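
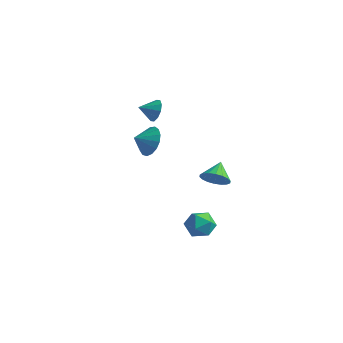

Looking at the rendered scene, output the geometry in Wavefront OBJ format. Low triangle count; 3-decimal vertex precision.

v -2.053 0.853 -0.063
v -1.351 0.887 0.676
v -2.507 0.067 0.403
v -1.704 1.185 0.836
v -2.136 1.407 0.789
v -2.549 1.502 0.548
v -2.849 1.448 0.166
v -2.966 1.258 -0.268
v -2.875 0.976 -0.655
v -2.595 0.665 -0.907
v -2.191 0.397 -0.965
v -1.755 0.233 -0.817
v -1.388 0.212 -0.496
v -1.173 0.337 -0.076
v -1.16 0.581 0.347
v 3.584 -1.678 -2.701
v 4.47 -1.848 -2.633
v 3.29 -3.072 -2.367
v 4.176 -3.242 -2.299
v 3.768 -2.716 -1.687
v 3.95 -1.855 -1.893
v 3.81 -3.065 -3.107
v 3.992 -2.204 -3.313
v 4.609 -2.706 -2.884
v 4.584 -2.49 -2.006
v 3.176 -2.43 -2.994
v 3.151 -2.214 -2.116
v -3.625 3.31 0.663
v -3.317 2.8 0.143
v -4.215 2.55 1.057
v -3.039 2.793 0.545
v -2.985 2.983 0.991
v -3.175 3.298 1.312
v -3.537 3.617 1.385
v -3.933 3.819 1.182
v -4.21 3.827 0.78
v -4.264 3.636 0.334
v -4.074 3.321 0.013
v -3.712 3.002 -0.06
v 3.58 -0.834 -0.014
v 3.951 -0.315 -0.545
v 3.24 0.114 0.674
v 3.608 -0.34 -0.681
v 3.26 -0.462 -0.684
v 2.975 -0.658 -0.555
v 2.809 -0.889 -0.318
v 2.796 -1.109 -0.022
v 2.939 -1.274 0.276
v 3.208 -1.353 0.517
v 3.551 -1.328 0.652
v 3.899 -1.206 0.655
v 4.185 -1.01 0.526
v 4.35 -0.779 0.29
v 4.363 -0.559 -0.007
v 4.22 -0.394 -0.305
f 2 1 4
f 2 4 3
f 4 1 5
f 4 5 3
f 5 1 6
f 5 6 3
f 6 1 7
f 6 7 3
f 7 1 8
f 7 8 3
f 8 1 9
f 8 9 3
f 9 1 10
f 9 10 3
f 10 1 11
f 10 11 3
f 11 1 12
f 11 12 3
f 12 1 13
f 12 13 3
f 13 1 14
f 13 14 3
f 14 1 15
f 14 15 3
f 15 1 2
f 15 2 3
f 16 27 21
f 16 21 17
f 16 17 23
f 16 23 26
f 16 26 27
f 17 21 25
f 21 27 20
f 27 26 18
f 26 23 22
f 23 17 24
f 19 25 20
f 19 20 18
f 19 18 22
f 19 22 24
f 19 24 25
f 20 25 21
f 18 20 27
f 22 18 26
f 24 22 23
f 25 24 17
f 29 28 31
f 29 31 30
f 31 28 32
f 31 32 30
f 32 28 33
f 32 33 30
f 33 28 34
f 33 34 30
f 34 28 35
f 34 35 30
f 35 28 36
f 35 36 30
f 36 28 37
f 36 37 30
f 37 28 38
f 37 38 30
f 38 28 39
f 38 39 30
f 39 28 29
f 39 29 30
f 41 40 43
f 41 43 42
f 43 40 44
f 43 44 42
f 44 40 45
f 44 45 42
f 45 40 46
f 45 46 42
f 46 40 47
f 46 47 42
f 47 40 48
f 47 48 42
f 48 40 49
f 48 49 42
f 49 40 50
f 49 50 42
f 50 40 51
f 50 51 42
f 51 40 52
f 51 52 42
f 52 40 53
f 52 53 42
f 53 40 54
f 53 54 42
f 54 40 55
f 54 55 42
f 55 40 41
f 55 41 42



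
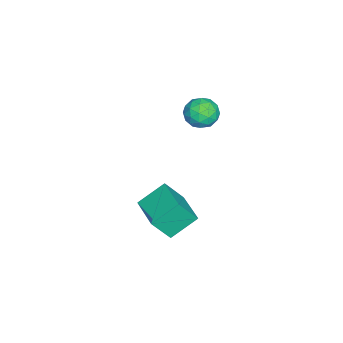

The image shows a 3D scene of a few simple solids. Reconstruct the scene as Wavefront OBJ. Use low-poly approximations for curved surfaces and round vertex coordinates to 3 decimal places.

v 1.54 1.235 -3.262
v 1.946 0.534 -2.108
v 2.889 2.196 -3.153
v 3.295 1.496 -1.999
v 2.285 0.284 -4.101
v 2.691 -0.416 -2.947
v 3.634 1.246 -3.992
v 4.04 0.545 -2.838
v 0.957 2.191 1.304
v 1.568 2.237 1.801
v 0.372 1.383 2.099
v 0.983 1.429 2.596
v 0.512 2.053 2.492
v 0.873 2.552 2
v 1.067 1.068 1.9
v 1.428 1.567 1.408
v 1.636 1.543 2.169
v 1.293 2.151 2.535
v 0.647 1.469 1.365
v 0.304 2.077 1.731
v 1.314 2.285 1.483
v 0.626 1.335 2.417
v 0.349 1.702 2.356
v 0.708 1.729 2.648
v 0.906 2.47 1.6
v 1.265 2.497 1.892
v 0.644 2.389 2.298
v 0.675 1.123 2.008
v 1.034 1.15 2.3
v 1.232 1.891 1.252
v 1.591 1.918 1.544
v 1.296 1.231 1.602
v 1.713 1.904 1.991
v 1.369 1.429 2.458
v 1.418 1.217 2.049
v 1.631 1.51 1.76
v 1.511 2.262 2.206
v 1.167 1.787 2.673
v 0.89 2.153 2.612
v 1.103 2.447 2.323
v 1.551 1.854 2.422
v 0.773 1.833 1.227
v 0.429 1.358 1.694
v 0.837 1.173 1.577
v 1.05 1.467 1.288
v 0.571 2.191 1.442
v 0.227 1.716 1.909
v 0.309 2.11 2.14
v 0.522 2.403 1.851
v 0.389 1.766 1.478
f 2 4 1
f 5 2 1
f 1 4 3
f 3 5 1
f 2 8 4
f 6 2 5
f 6 8 2
f 4 8 3
f 7 5 3
f 3 8 7
f 7 6 5
f 8 6 7
f 9 46 25
f 46 20 49
f 25 49 14
f 46 49 25
f 9 25 21
f 25 14 26
f 21 26 10
f 25 26 21
f 9 21 30
f 21 10 31
f 30 31 16
f 21 31 30
f 9 30 42
f 30 16 45
f 42 45 19
f 30 45 42
f 9 42 46
f 42 19 50
f 46 50 20
f 42 50 46
f 10 26 37
f 26 14 40
f 37 40 18
f 26 40 37
f 14 49 27
f 49 20 48
f 27 48 13
f 49 48 27
f 20 50 47
f 50 19 43
f 47 43 11
f 50 43 47
f 19 45 44
f 45 16 32
f 44 32 15
f 45 32 44
f 16 31 36
f 31 10 33
f 36 33 17
f 31 33 36
f 12 38 24
f 38 18 39
f 24 39 13
f 38 39 24
f 12 24 22
f 24 13 23
f 22 23 11
f 24 23 22
f 12 22 29
f 22 11 28
f 29 28 15
f 22 28 29
f 12 29 34
f 29 15 35
f 34 35 17
f 29 35 34
f 12 34 38
f 34 17 41
f 38 41 18
f 34 41 38
f 13 39 27
f 39 18 40
f 27 40 14
f 39 40 27
f 11 23 47
f 23 13 48
f 47 48 20
f 23 48 47
f 15 28 44
f 28 11 43
f 44 43 19
f 28 43 44
f 17 35 36
f 35 15 32
f 36 32 16
f 35 32 36
f 18 41 37
f 41 17 33
f 37 33 10
f 41 33 37



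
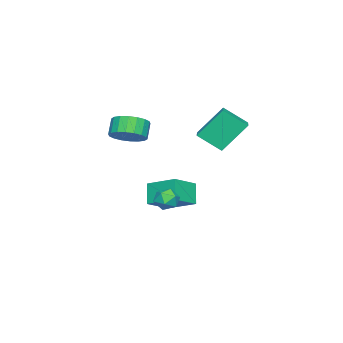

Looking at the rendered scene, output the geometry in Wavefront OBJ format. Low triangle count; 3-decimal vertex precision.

v 1.704 -3.299 2.872
v 2.246 -2.661 3.362
v 1.638 -2.803 4.219
v 1.096 -3.441 3.728
v 1.94 -2.412 3.186
v 1.332 -2.554 4.043
v 1.587 -2.339 2.948
v 0.979 -2.481 3.805
v 1.258 -2.456 2.695
v 0.65 -2.598 3.552
v 1.017 -2.74 2.477
v 0.409 -2.882 3.333
v 0.912 -3.135 2.337
v 0.304 -3.277 3.193
v 0.964 -3.562 2.303
v 0.356 -3.704 3.159
v 1.162 -3.937 2.381
v 0.554 -4.079 3.238
v 1.468 -4.186 2.557
v 0.86 -4.328 3.414
v 1.821 -4.259 2.795
v 1.213 -4.401 3.652
v 2.15 -4.142 3.048
v 1.542 -4.284 3.905
v 2.391 -3.858 3.267
v 1.783 -4 4.123
v 2.496 -3.463 3.407
v 1.888 -3.605 4.263
v 2.444 -3.036 3.441
v 1.836 -3.178 4.297
v -4.138 -3.993 -4.146
v -4.851 -4.35 -2.982
v -3.868 -2.238 -3.442
v -4.58 -2.595 -2.279
v -2.7 -4.505 -3.421
v -3.412 -4.862 -2.258
v -2.429 -2.75 -2.718
v -3.142 -3.107 -1.554
v 2.166 -0.488 -0.53
v 2.644 -0.837 -0.95
v 1.336 -1.263 -0.83
v 1.814 -1.612 -1.25
v 1.886 -1.628 -0.528
v 2.399 -1.15 -0.343
v 1.581 -0.95 -1.437
v 2.094 -0.472 -1.252
v 2.282 -1.123 -1.511
v 2.47 -1.542 -0.949
v 1.51 -0.558 -0.831
v 1.698 -0.977 -0.269
v -3.95 -2.23 1.629
v -4.755 -1.132 3.307
v -4.325 -0.99 0.639
v -5.129 0.107 2.316
v -2.791 -1.707 1.844
v -3.595 -0.61 3.521
v -3.165 -0.468 0.853
v -3.97 0.63 2.531
f 2 1 5
f 2 5 3
f 3 5 6
f 3 6 4
f 5 1 7
f 5 7 6
f 6 7 8
f 6 8 4
f 7 1 9
f 7 9 8
f 8 9 10
f 8 10 4
f 9 1 11
f 9 11 10
f 10 11 12
f 10 12 4
f 11 1 13
f 11 13 12
f 12 13 14
f 12 14 4
f 13 1 15
f 13 15 14
f 14 15 16
f 14 16 4
f 15 1 17
f 15 17 16
f 16 17 18
f 16 18 4
f 17 1 19
f 17 19 18
f 18 19 20
f 18 20 4
f 19 1 21
f 19 21 20
f 20 21 22
f 20 22 4
f 21 1 23
f 21 23 22
f 22 23 24
f 22 24 4
f 23 1 25
f 23 25 24
f 24 25 26
f 24 26 4
f 25 1 27
f 25 27 26
f 26 27 28
f 26 28 4
f 27 1 29
f 27 29 28
f 28 29 30
f 28 30 4
f 29 1 2
f 29 2 30
f 30 2 3
f 30 3 4
f 32 34 31
f 35 32 31
f 31 34 33
f 33 35 31
f 32 38 34
f 36 32 35
f 36 38 32
f 34 38 33
f 37 35 33
f 33 38 37
f 37 36 35
f 38 36 37
f 39 50 44
f 39 44 40
f 39 40 46
f 39 46 49
f 39 49 50
f 40 44 48
f 44 50 43
f 50 49 41
f 49 46 45
f 46 40 47
f 42 48 43
f 42 43 41
f 42 41 45
f 42 45 47
f 42 47 48
f 43 48 44
f 41 43 50
f 45 41 49
f 47 45 46
f 48 47 40
f 52 54 51
f 55 52 51
f 51 54 53
f 53 55 51
f 52 58 54
f 56 52 55
f 56 58 52
f 54 58 53
f 57 55 53
f 53 58 57
f 57 56 55
f 58 56 57



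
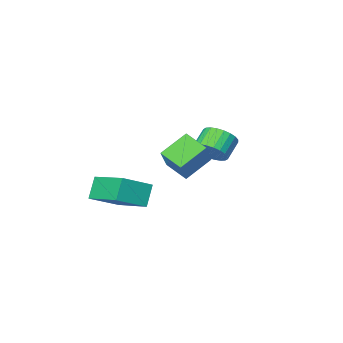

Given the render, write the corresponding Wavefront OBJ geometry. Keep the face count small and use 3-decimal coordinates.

v -1.115 -1.99 1.004
v -0.472 -2.299 1.569
v -1.342 -2.659 2.361
v -1.985 -2.35 1.796
v -0.509 -1.964 1.682
v -1.378 -2.325 2.474
v -0.637 -1.633 1.691
v -1.507 -1.994 2.483
v -0.839 -1.357 1.596
v -1.708 -1.717 2.388
v -1.082 -1.176 1.411
v -1.951 -1.537 2.203
v -1.331 -1.12 1.164
v -2.2 -1.481 1.956
v -1.546 -1.196 0.892
v -2.416 -1.557 1.684
v -1.697 -1.393 0.638
v -2.566 -1.754 1.43
v -1.758 -1.681 0.439
v -2.628 -2.041 1.231
v -1.722 -2.015 0.326
v -2.591 -2.376 1.118
v -1.593 -2.346 0.317
v -2.463 -2.707 1.109
v -1.392 -2.623 0.412
v -2.261 -2.983 1.204
v -1.149 -2.803 0.597
v -2.018 -3.164 1.389
v -0.9 -2.859 0.844
v -1.769 -3.22 1.636
v -0.684 -2.783 1.116
v -1.554 -3.144 1.908
v -0.534 -2.586 1.37
v -1.403 -2.947 2.162
v 3.531 -2.779 -1.551
v 2.958 -3.138 -0.429
v 3.391 -0.668 -0.948
v 2.817 -1.027 0.174
v 5.083 -2.893 -0.794
v 4.509 -3.252 0.328
v 4.942 -0.782 -0.191
v 4.369 -1.141 0.931
v 0.011 -1.924 1.731
v 1.182 -0.705 3.138
v -0.343 -0.856 1.1
v 0.828 0.363 2.508
v 1.332 -2.063 0.752
v 2.503 -0.844 2.16
v 0.978 -0.995 0.122
v 2.149 0.224 1.529
f 2 1 5
f 2 5 3
f 3 5 6
f 3 6 4
f 5 1 7
f 5 7 6
f 6 7 8
f 6 8 4
f 7 1 9
f 7 9 8
f 8 9 10
f 8 10 4
f 9 1 11
f 9 11 10
f 10 11 12
f 10 12 4
f 11 1 13
f 11 13 12
f 12 13 14
f 12 14 4
f 13 1 15
f 13 15 14
f 14 15 16
f 14 16 4
f 15 1 17
f 15 17 16
f 16 17 18
f 16 18 4
f 17 1 19
f 17 19 18
f 18 19 20
f 18 20 4
f 19 1 21
f 19 21 20
f 20 21 22
f 20 22 4
f 21 1 23
f 21 23 22
f 22 23 24
f 22 24 4
f 23 1 25
f 23 25 24
f 24 25 26
f 24 26 4
f 25 1 27
f 25 27 26
f 26 27 28
f 26 28 4
f 27 1 29
f 27 29 28
f 28 29 30
f 28 30 4
f 29 1 31
f 29 31 30
f 30 31 32
f 30 32 4
f 31 1 33
f 31 33 32
f 32 33 34
f 32 34 4
f 33 1 2
f 33 2 34
f 34 2 3
f 34 3 4
f 36 38 35
f 39 36 35
f 35 38 37
f 37 39 35
f 36 42 38
f 40 36 39
f 40 42 36
f 38 42 37
f 41 39 37
f 37 42 41
f 41 40 39
f 42 40 41
f 44 46 43
f 47 44 43
f 43 46 45
f 45 47 43
f 44 50 46
f 48 44 47
f 48 50 44
f 46 50 45
f 49 47 45
f 45 50 49
f 49 48 47
f 50 48 49



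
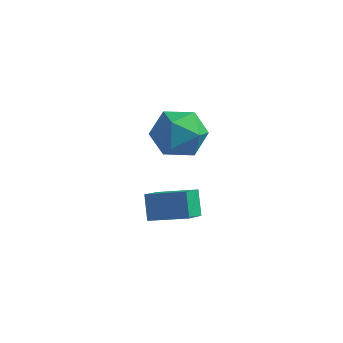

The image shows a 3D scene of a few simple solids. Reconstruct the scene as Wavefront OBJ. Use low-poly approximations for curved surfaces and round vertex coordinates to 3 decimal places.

v 3.429 -1.715 -2.778
v 3.466 -2.747 -2.147
v 3.063 -1.195 -1.905
v 3.1 -2.227 -1.274
v 4.84 -1.413 -2.366
v 4.877 -2.445 -1.735
v 4.474 -0.893 -1.493
v 4.511 -1.925 -0.862
v 1.559 2.324 -0.456
v 2.102 3.095 -1.143
v 2.558 0.925 -1.237
v 3.101 1.696 -1.924
v 3.309 1.69 -0.775
v 2.691 2.554 -0.293
v 1.969 1.466 -2.087
v 1.351 2.33 -1.605
v 2.356 2.565 -2.151
v 3.184 2.703 -1.34
v 1.476 1.317 -1.04
v 2.304 1.455 -0.229
f 2 4 1
f 5 2 1
f 1 4 3
f 3 5 1
f 2 8 4
f 6 2 5
f 6 8 2
f 4 8 3
f 7 5 3
f 3 8 7
f 7 6 5
f 8 6 7
f 9 20 14
f 9 14 10
f 9 10 16
f 9 16 19
f 9 19 20
f 10 14 18
f 14 20 13
f 20 19 11
f 19 16 15
f 16 10 17
f 12 18 13
f 12 13 11
f 12 11 15
f 12 15 17
f 12 17 18
f 13 18 14
f 11 13 20
f 15 11 19
f 17 15 16
f 18 17 10



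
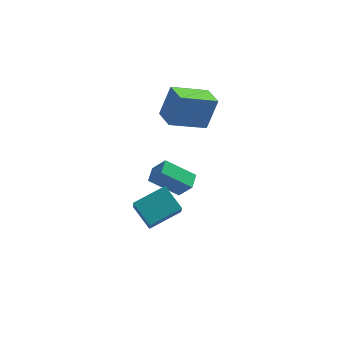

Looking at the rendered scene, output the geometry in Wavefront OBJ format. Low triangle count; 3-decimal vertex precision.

v -1.458 1.701 -3.33
v -2.897 1.961 -2.317
v -1.197 2.504 -3.167
v -2.637 2.764 -2.153
v -0.863 1.316 -2.387
v -2.303 1.576 -1.373
v -0.603 2.119 -2.223
v -2.042 2.379 -1.21
v -3.81 -1.068 -1.219
v -3.836 -1.861 -0.139
v -2.315 -0.432 -0.717
v -2.341 -1.225 0.363
v -3.139 -2.075 -1.943
v -3.165 -2.868 -0.863
v -1.644 -1.439 -1.441
v -1.67 -2.232 -0.361
v -1.99 0.979 2.782
v -1.421 1.396 4.34
v -2.337 2.123 2.602
v -1.769 2.541 4.16
v -0.211 1.399 2.02
v 0.357 1.817 3.578
v -0.559 2.544 1.84
v 0.01 2.961 3.398
f 2 4 1
f 5 2 1
f 1 4 3
f 3 5 1
f 2 8 4
f 6 2 5
f 6 8 2
f 4 8 3
f 7 5 3
f 3 8 7
f 7 6 5
f 8 6 7
f 10 12 9
f 13 10 9
f 9 12 11
f 11 13 9
f 10 16 12
f 14 10 13
f 14 16 10
f 12 16 11
f 15 13 11
f 11 16 15
f 15 14 13
f 16 14 15
f 18 20 17
f 21 18 17
f 17 20 19
f 19 21 17
f 18 24 20
f 22 18 21
f 22 24 18
f 20 24 19
f 23 21 19
f 19 24 23
f 23 22 21
f 24 22 23



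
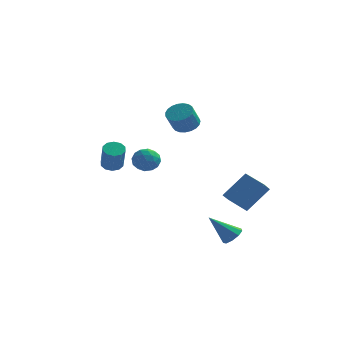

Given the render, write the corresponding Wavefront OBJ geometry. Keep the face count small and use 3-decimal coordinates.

v 0.3 2.833 3.127
v 0.687 3.422 3.602
v 0.467 2.655 4.729
v 0.08 2.067 4.253
v 0.351 3.53 3.611
v 0.131 2.764 4.737
v 0.006 3.518 3.535
v -0.214 2.752 4.662
v -0.289 3.387 3.389
v -0.508 2.621 4.516
v -0.481 3.161 3.198
v -0.701 2.395 4.324
v -0.539 2.878 2.994
v -0.758 2.112 4.12
v -0.451 2.587 2.813
v -0.671 1.821 3.94
v -0.234 2.339 2.687
v -0.453 1.573 3.813
v 0.076 2.176 2.636
v -0.144 1.41 3.763
v 0.424 2.127 2.671
v 0.205 1.361 3.797
v 0.751 2.2 2.784
v 0.531 1.433 3.91
v 1 2.382 2.956
v 0.78 1.616 4.083
v 1.128 2.642 3.158
v 0.908 1.876 4.285
v 1.112 2.936 3.355
v 0.893 2.17 4.481
v 0.956 3.211 3.512
v 0.737 2.445 4.639
v -3.816 1.529 -0.005
v -3.153 1.578 -0.149
v -2.761 0.741 1.36
v -3.424 0.691 1.505
v -3.265 1.92 0.069
v -2.873 1.083 1.579
v -3.587 2.112 0.259
v -3.195 1.275 1.769
v -3.996 2.081 0.348
v -3.604 1.244 1.858
v -4.337 1.839 0.303
v -3.945 1.002 1.812
v -4.479 1.479 0.14
v -4.087 0.642 1.649
v -4.367 1.137 -0.079
v -3.975 0.3 1.431
v -4.045 0.945 -0.269
v -3.653 0.108 1.241
v -3.636 0.976 -0.358
v -3.244 0.139 1.152
v -3.295 1.218 -0.312
v -2.903 0.381 1.197
v 3.803 1.963 -2.855
v 2.55 2.572 -2.299
v 3.938 2.851 -3.523
v 2.685 3.46 -2.967
v 4.935 2.92 -1.353
v 3.682 3.529 -0.797
v 5.07 3.808 -2.021
v 3.817 4.417 -1.465
v -2.348 1.225 1.088
v -1.796 1.925 1.158
v -1.584 0.735 -0.038
v -1.032 1.435 0.032
v -1.033 0.801 0.662
v -1.505 1.104 1.358
v -1.875 1.556 -0.238
v -2.347 1.859 0.458
v -1.504 2.129 0.339
v -0.983 1.663 0.895
v -2.397 0.997 0.225
v -1.876 0.531 0.781
v -2.139 1.618 1.222
v -1.241 1.042 -0.102
v -1.241 0.67 0.269
v -0.917 1.081 0.31
v -1.968 1.135 1.339
v -1.644 1.546 1.381
v -1.195 0.886 1.089
v -1.736 1.114 -0.261
v -1.412 1.525 -0.219
v -2.463 1.579 0.81
v -2.139 1.99 0.851
v -2.185 1.774 0.031
v -1.643 2.149 0.782
v -1.194 1.862 0.12
v -1.689 1.933 -0.039
v -1.967 2.111 0.37
v -1.337 1.875 1.109
v -0.888 1.587 0.447
v -0.888 1.215 0.817
v -1.166 1.392 1.226
v -1.165 1.995 0.627
v -2.492 1.073 0.673
v -2.043 0.785 0.011
v -2.214 1.268 -0.106
v -2.492 1.445 0.303
v -2.186 0.798 1
v -1.737 0.511 0.338
v -1.413 0.549 0.75
v -1.691 0.727 1.159
v -2.215 0.665 0.493
v 4.374 -2.606 -3.337
v 4.753 -2.184 -2.894
v 3.086 -2.934 -1.923
v 4.419 -1.916 -3.136
v 4.063 -1.971 -3.473
v 3.853 -2.323 -3.746
v 3.887 -2.808 -3.827
v 4.148 -3.198 -3.679
v 4.515 -3.311 -3.371
v 4.816 -3.095 -3.047
v 4.91 -2.65 -2.858
f 2 1 5
f 2 5 3
f 3 5 6
f 3 6 4
f 5 1 7
f 5 7 6
f 6 7 8
f 6 8 4
f 7 1 9
f 7 9 8
f 8 9 10
f 8 10 4
f 9 1 11
f 9 11 10
f 10 11 12
f 10 12 4
f 11 1 13
f 11 13 12
f 12 13 14
f 12 14 4
f 13 1 15
f 13 15 14
f 14 15 16
f 14 16 4
f 15 1 17
f 15 17 16
f 16 17 18
f 16 18 4
f 17 1 19
f 17 19 18
f 18 19 20
f 18 20 4
f 19 1 21
f 19 21 20
f 20 21 22
f 20 22 4
f 21 1 23
f 21 23 22
f 22 23 24
f 22 24 4
f 23 1 25
f 23 25 24
f 24 25 26
f 24 26 4
f 25 1 27
f 25 27 26
f 26 27 28
f 26 28 4
f 27 1 29
f 27 29 28
f 28 29 30
f 28 30 4
f 29 1 31
f 29 31 30
f 30 31 32
f 30 32 4
f 31 1 2
f 31 2 32
f 32 2 3
f 32 3 4
f 34 33 37
f 34 37 35
f 35 37 38
f 35 38 36
f 37 33 39
f 37 39 38
f 38 39 40
f 38 40 36
f 39 33 41
f 39 41 40
f 40 41 42
f 40 42 36
f 41 33 43
f 41 43 42
f 42 43 44
f 42 44 36
f 43 33 45
f 43 45 44
f 44 45 46
f 44 46 36
f 45 33 47
f 45 47 46
f 46 47 48
f 46 48 36
f 47 33 49
f 47 49 48
f 48 49 50
f 48 50 36
f 49 33 51
f 49 51 50
f 50 51 52
f 50 52 36
f 51 33 53
f 51 53 52
f 52 53 54
f 52 54 36
f 53 33 34
f 53 34 54
f 54 34 35
f 54 35 36
f 56 58 55
f 59 56 55
f 55 58 57
f 57 59 55
f 56 62 58
f 60 56 59
f 60 62 56
f 58 62 57
f 61 59 57
f 57 62 61
f 61 60 59
f 62 60 61
f 63 100 79
f 100 74 103
f 79 103 68
f 100 103 79
f 63 79 75
f 79 68 80
f 75 80 64
f 79 80 75
f 63 75 84
f 75 64 85
f 84 85 70
f 75 85 84
f 63 84 96
f 84 70 99
f 96 99 73
f 84 99 96
f 63 96 100
f 96 73 104
f 100 104 74
f 96 104 100
f 64 80 91
f 80 68 94
f 91 94 72
f 80 94 91
f 68 103 81
f 103 74 102
f 81 102 67
f 103 102 81
f 74 104 101
f 104 73 97
f 101 97 65
f 104 97 101
f 73 99 98
f 99 70 86
f 98 86 69
f 99 86 98
f 70 85 90
f 85 64 87
f 90 87 71
f 85 87 90
f 66 92 78
f 92 72 93
f 78 93 67
f 92 93 78
f 66 78 76
f 78 67 77
f 76 77 65
f 78 77 76
f 66 76 83
f 76 65 82
f 83 82 69
f 76 82 83
f 66 83 88
f 83 69 89
f 88 89 71
f 83 89 88
f 66 88 92
f 88 71 95
f 92 95 72
f 88 95 92
f 67 93 81
f 93 72 94
f 81 94 68
f 93 94 81
f 65 77 101
f 77 67 102
f 101 102 74
f 77 102 101
f 69 82 98
f 82 65 97
f 98 97 73
f 82 97 98
f 71 89 90
f 89 69 86
f 90 86 70
f 89 86 90
f 72 95 91
f 95 71 87
f 91 87 64
f 95 87 91
f 106 105 108
f 106 108 107
f 108 105 109
f 108 109 107
f 109 105 110
f 109 110 107
f 110 105 111
f 110 111 107
f 111 105 112
f 111 112 107
f 112 105 113
f 112 113 107
f 113 105 114
f 113 114 107
f 114 105 115
f 114 115 107
f 115 105 106
f 115 106 107



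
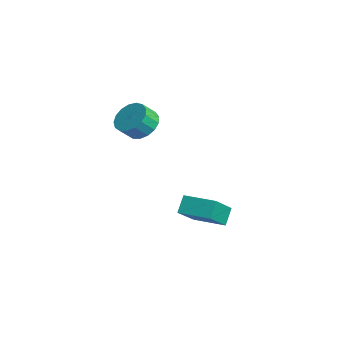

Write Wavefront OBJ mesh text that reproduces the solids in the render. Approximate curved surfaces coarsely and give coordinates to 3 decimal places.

v 0.638 -0.939 -5.053
v 1.633 -2.204 -3.8
v 0.203 -0.438 -4.201
v 1.198 -1.703 -2.948
v 1.962 0.143 -5.012
v 2.957 -1.122 -3.759
v 1.527 0.644 -4.16
v 2.522 -0.621 -2.907
v -0.154 -3.204 1.457
v 0.594 -2.718 1.811
v 0.722 -3.43 2.517
v -0.026 -3.916 2.163
v 0.235 -2.552 2.044
v 0.363 -3.263 2.75
v -0.214 -2.535 2.143
v -0.086 -3.246 2.848
v -0.648 -2.671 2.084
v -0.521 -3.382 2.79
v -0.97 -2.93 1.882
v -0.842 -3.641 2.587
v -1.105 -3.251 1.582
v -0.977 -3.962 2.288
v -1.021 -3.562 1.254
v -0.894 -4.273 1.96
v -0.739 -3.791 0.972
v -0.612 -4.502 1.678
v -0.323 -3.885 0.802
v -0.196 -4.596 1.508
v 0.132 -3.824 0.781
v 0.259 -4.535 1.487
v 0.521 -3.62 0.916
v 0.649 -4.332 1.622
v 0.756 -3.322 1.174
v 0.884 -4.033 1.88
v 0.782 -2.996 1.497
v 0.91 -3.707 2.203
f 2 4 1
f 5 2 1
f 1 4 3
f 3 5 1
f 2 8 4
f 6 2 5
f 6 8 2
f 4 8 3
f 7 5 3
f 3 8 7
f 7 6 5
f 8 6 7
f 10 9 13
f 10 13 11
f 11 13 14
f 11 14 12
f 13 9 15
f 13 15 14
f 14 15 16
f 14 16 12
f 15 9 17
f 15 17 16
f 16 17 18
f 16 18 12
f 17 9 19
f 17 19 18
f 18 19 20
f 18 20 12
f 19 9 21
f 19 21 20
f 20 21 22
f 20 22 12
f 21 9 23
f 21 23 22
f 22 23 24
f 22 24 12
f 23 9 25
f 23 25 24
f 24 25 26
f 24 26 12
f 25 9 27
f 25 27 26
f 26 27 28
f 26 28 12
f 27 9 29
f 27 29 28
f 28 29 30
f 28 30 12
f 29 9 31
f 29 31 30
f 30 31 32
f 30 32 12
f 31 9 33
f 31 33 32
f 32 33 34
f 32 34 12
f 33 9 35
f 33 35 34
f 34 35 36
f 34 36 12
f 35 9 10
f 35 10 36
f 36 10 11
f 36 11 12



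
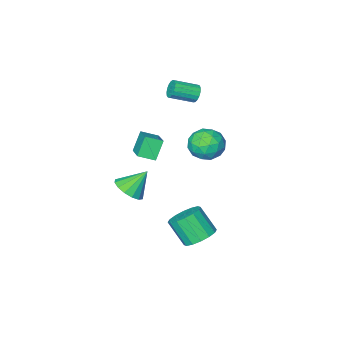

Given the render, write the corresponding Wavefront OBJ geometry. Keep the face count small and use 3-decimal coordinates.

v 0.628 0.845 3.375
v 1.285 2.379 4.15
v -0.216 1.391 3.009
v 0.441 2.925 3.784
v 1.319 1.135 2.216
v 1.976 2.669 2.991
v 0.475 1.681 1.85
v 1.132 3.215 2.625
v 0.232 -1.151 -3.11
v 0.943 -0.491 -2.683
v -0.852 -0.849 -1.77
v 0.632 -0.175 -3.007
v 0.214 -0.121 -3.358
v -0.199 -0.343 -3.642
v -0.497 -0.782 -3.784
v -0.599 -1.319 -3.745
v -0.478 -1.812 -3.536
v -0.167 -2.128 -3.213
v 0.251 -2.182 -2.862
v 0.664 -1.96 -2.577
v 0.962 -1.521 -2.435
v 1.064 -0.983 -2.474
v -1.975 4.754 3.749
v -0.922 4.349 3.616
v -2.638 3.351 2.764
v -1.585 2.946 2.631
v -2.079 2.921 3.654
v -1.669 3.788 4.262
v -1.891 3.912 2.118
v -1.481 4.779 2.726
v -0.87 3.829 2.608
v -0.986 3.217 3.558
v -2.574 4.483 2.822
v -2.69 3.871 3.772
v -1.39 4.674 3.769
v -2.17 3.026 2.611
v -2.46 3.011 3.212
v -1.841 2.773 3.134
v -1.829 4.345 4.149
v -1.21 4.107 4.071
v -1.89 3.268 4.093
v -2.35 3.593 2.309
v -1.731 3.355 2.231
v -1.719 4.927 3.246
v -1.1 4.689 3.168
v -1.67 4.432 2.287
v -0.741 4.131 3.098
v -1.131 3.306 2.52
v -1.311 3.874 2.218
v -1.07 4.383 2.575
v -0.809 3.771 3.656
v -1.199 2.947 3.078
v -1.489 2.932 3.679
v -1.248 3.441 4.036
v -0.779 3.465 3.064
v -2.361 4.753 3.302
v -2.751 3.929 2.724
v -2.312 4.259 2.344
v -2.071 4.768 2.701
v -2.429 4.394 3.86
v -2.819 3.569 3.282
v -2.49 3.317 3.805
v -2.249 3.826 4.162
v -2.781 4.235 3.316
v -1.149 4.243 -4.313
v -0.115 4.409 -4.476
v 0.283 3.343 -3.029
v -0.751 3.177 -2.867
v -0.272 4.81 -4.137
v 0.127 3.745 -2.69
v -0.663 5.06 -3.845
v -0.265 3.995 -2.398
v -1.185 5.091 -3.678
v -0.787 4.025 -2.232
v -1.698 4.894 -3.682
v -1.299 3.829 -2.236
v -2.063 4.523 -3.855
v -1.665 3.458 -2.409
v -2.183 4.077 -4.151
v -1.785 3.011 -2.704
v -2.027 3.675 -4.49
v -1.628 2.61 -3.043
v -1.635 3.425 -4.782
v -1.237 2.36 -3.335
v -1.113 3.395 -4.948
v -0.715 2.329 -3.502
v -0.601 3.591 -4.944
v -0.202 2.526 -3.498
v -0.235 3.962 -4.771
v 0.163 2.897 -3.325
v -4.457 -1.224 3.386
v -4.152 -1.063 2.846
v -2.799 -1.656 3.435
v -3.103 -1.816 3.974
v -4.121 -0.816 3.025
v -2.768 -1.408 3.613
v -4.167 -0.662 3.285
v -2.814 -1.254 3.874
v -4.279 -0.637 3.569
v -2.926 -1.229 4.158
v -4.432 -0.746 3.811
v -3.079 -1.339 4.4
v -4.591 -0.965 3.955
v -3.238 -1.557 4.544
v -4.719 -1.243 3.969
v -3.366 -1.835 4.558
v -4.786 -1.517 3.849
v -3.433 -2.109 4.438
v -4.779 -1.723 3.623
v -3.426 -2.316 4.212
v -4.697 -1.815 3.343
v -3.344 -2.408 3.931
v -4.56 -1.772 3.072
v -3.207 -2.364 3.661
v -4.4 -1.603 2.873
v -3.047 -2.195 3.462
v -4.252 -1.347 2.792
v -2.899 -1.94 3.38
f 2 4 1
f 5 2 1
f 1 4 3
f 3 5 1
f 2 8 4
f 6 2 5
f 6 8 2
f 4 8 3
f 7 5 3
f 3 8 7
f 7 6 5
f 8 6 7
f 10 9 12
f 10 12 11
f 12 9 13
f 12 13 11
f 13 9 14
f 13 14 11
f 14 9 15
f 14 15 11
f 15 9 16
f 15 16 11
f 16 9 17
f 16 17 11
f 17 9 18
f 17 18 11
f 18 9 19
f 18 19 11
f 19 9 20
f 19 20 11
f 20 9 21
f 20 21 11
f 21 9 22
f 21 22 11
f 22 9 10
f 22 10 11
f 23 60 39
f 60 34 63
f 39 63 28
f 60 63 39
f 23 39 35
f 39 28 40
f 35 40 24
f 39 40 35
f 23 35 44
f 35 24 45
f 44 45 30
f 35 45 44
f 23 44 56
f 44 30 59
f 56 59 33
f 44 59 56
f 23 56 60
f 56 33 64
f 60 64 34
f 56 64 60
f 24 40 51
f 40 28 54
f 51 54 32
f 40 54 51
f 28 63 41
f 63 34 62
f 41 62 27
f 63 62 41
f 34 64 61
f 64 33 57
f 61 57 25
f 64 57 61
f 33 59 58
f 59 30 46
f 58 46 29
f 59 46 58
f 30 45 50
f 45 24 47
f 50 47 31
f 45 47 50
f 26 52 38
f 52 32 53
f 38 53 27
f 52 53 38
f 26 38 36
f 38 27 37
f 36 37 25
f 38 37 36
f 26 36 43
f 36 25 42
f 43 42 29
f 36 42 43
f 26 43 48
f 43 29 49
f 48 49 31
f 43 49 48
f 26 48 52
f 48 31 55
f 52 55 32
f 48 55 52
f 27 53 41
f 53 32 54
f 41 54 28
f 53 54 41
f 25 37 61
f 37 27 62
f 61 62 34
f 37 62 61
f 29 42 58
f 42 25 57
f 58 57 33
f 42 57 58
f 31 49 50
f 49 29 46
f 50 46 30
f 49 46 50
f 32 55 51
f 55 31 47
f 51 47 24
f 55 47 51
f 66 65 69
f 66 69 67
f 67 69 70
f 67 70 68
f 69 65 71
f 69 71 70
f 70 71 72
f 70 72 68
f 71 65 73
f 71 73 72
f 72 73 74
f 72 74 68
f 73 65 75
f 73 75 74
f 74 75 76
f 74 76 68
f 75 65 77
f 75 77 76
f 76 77 78
f 76 78 68
f 77 65 79
f 77 79 78
f 78 79 80
f 78 80 68
f 79 65 81
f 79 81 80
f 80 81 82
f 80 82 68
f 81 65 83
f 81 83 82
f 82 83 84
f 82 84 68
f 83 65 85
f 83 85 84
f 84 85 86
f 84 86 68
f 85 65 87
f 85 87 86
f 86 87 88
f 86 88 68
f 87 65 89
f 87 89 88
f 88 89 90
f 88 90 68
f 89 65 66
f 89 66 90
f 90 66 67
f 90 67 68
f 92 91 95
f 92 95 93
f 93 95 96
f 93 96 94
f 95 91 97
f 95 97 96
f 96 97 98
f 96 98 94
f 97 91 99
f 97 99 98
f 98 99 100
f 98 100 94
f 99 91 101
f 99 101 100
f 100 101 102
f 100 102 94
f 101 91 103
f 101 103 102
f 102 103 104
f 102 104 94
f 103 91 105
f 103 105 104
f 104 105 106
f 104 106 94
f 105 91 107
f 105 107 106
f 106 107 108
f 106 108 94
f 107 91 109
f 107 109 108
f 108 109 110
f 108 110 94
f 109 91 111
f 109 111 110
f 110 111 112
f 110 112 94
f 111 91 113
f 111 113 112
f 112 113 114
f 112 114 94
f 113 91 115
f 113 115 114
f 114 115 116
f 114 116 94
f 115 91 117
f 115 117 116
f 116 117 118
f 116 118 94
f 117 91 92
f 117 92 118
f 118 92 93
f 118 93 94



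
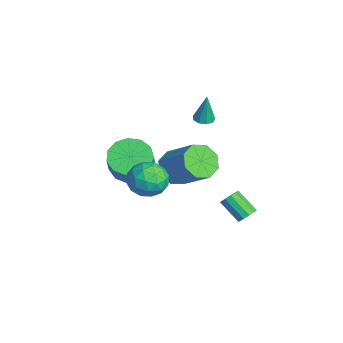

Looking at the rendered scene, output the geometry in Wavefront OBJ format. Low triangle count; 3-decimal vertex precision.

v 4.329 2.986 -0.153
v 4.547 3.226 0.241
v 3.75 2.593 1.067
v 3.531 2.354 0.673
v 4.304 3.402 0.142
v 3.507 2.769 0.968
v 4.072 3.419 -0.069
v 3.275 2.786 0.756
v 3.937 3.271 -0.313
v 3.14 2.638 0.512
v 3.952 3.014 -0.495
v 3.155 2.382 0.33
v 4.11 2.747 -0.547
v 3.313 2.114 0.279
v 4.353 2.571 -0.448
v 3.556 1.938 0.378
v 4.585 2.554 -0.236
v 3.788 1.921 0.589
v 4.72 2.702 0.008
v 3.923 2.069 0.833
v 4.705 2.958 0.19
v 3.908 2.326 1.015
v 3.215 -0.669 2.021
v 3.818 -0.423 2.764
v 3.482 -2.217 2.316
v 4.085 -1.971 3.059
v 3.114 -1.809 3.137
v 2.948 -0.852 2.955
v 4.352 -1.788 2.125
v 4.186 -0.831 1.943
v 4.521 -1.115 2.829
v 3.756 -1.127 3.454
v 3.544 -1.513 1.626
v 2.779 -1.525 2.251
v 3.493 -0.41 2.366
v 3.807 -2.23 2.714
v 3.236 -2.135 2.759
v 3.591 -1.99 3.196
v 2.982 -0.662 2.479
v 3.336 -0.517 2.915
v 2.922 -1.332 3.135
v 3.964 -2.123 2.165
v 4.318 -1.978 2.601
v 3.709 -0.65 1.884
v 4.064 -0.505 2.321
v 4.378 -1.308 1.945
v 4.261 -0.672 2.841
v 4.418 -1.582 3.015
v 4.574 -1.475 2.466
v 4.477 -0.912 2.359
v 3.811 -0.679 3.209
v 3.968 -1.59 3.382
v 3.397 -1.494 3.428
v 3.3 -0.932 3.321
v 4.224 -1.086 3.247
v 3.332 -1.05 1.698
v 3.489 -1.961 1.871
v 4 -1.708 1.759
v 3.903 -1.146 1.652
v 2.882 -1.058 2.065
v 3.039 -1.968 2.239
v 2.823 -1.728 2.721
v 2.726 -1.165 2.614
v 3.076 -1.554 1.833
v -1.462 -0.981 -0.25
v -0.751 -0.23 -0.595
v 0.133 -0.488 0.665
v -0.578 -1.239 1.01
v -1.161 0.067 -0.246
v -0.277 -0.191 1.013
v -1.666 0.031 0.101
v -0.782 -0.227 1.36
v -2.107 -0.327 0.337
v -1.223 -0.585 1.596
v -2.342 -0.892 0.387
v -1.458 -1.15 1.646
v -2.299 -1.485 0.234
v -1.415 -1.743 1.494
v -1.989 -1.918 -0.072
v -1.105 -2.176 1.188
v -1.512 -2.054 -0.434
v -0.628 -2.312 0.825
v -1.019 -1.849 -0.738
v -0.136 -2.107 0.521
v -0.667 -1.369 -0.887
v 0.217 -1.627 0.372
v -0.567 -0.765 -0.833
v 0.317 -1.023 0.426
v -2.055 1.232 -1.243
v -1.483 1.507 -2.029
v -0.054 2.384 -0.683
v -0.625 2.108 0.103
v -1.999 2.048 -1.834
v -0.57 2.925 -0.488
v -2.548 2.112 -1.293
v -1.118 2.989 0.053
v -2.807 1.659 -0.722
v -1.378 2.536 0.623
v -2.626 0.956 -0.457
v -1.197 1.833 0.889
v -2.11 0.415 -0.652
v -0.681 1.292 0.694
v -1.562 0.351 -1.193
v -0.132 1.228 0.153
v -1.302 0.804 -1.763
v 0.127 1.681 -0.418
v -1.167 2.351 2.66
v -0.776 2.009 2.643
v -1.013 2.449 4.22
v -0.65 2.34 2.61
v -0.766 2.676 2.6
v -1.07 2.86 2.619
v -1.419 2.806 2.657
v -1.651 2.539 2.696
v -1.656 2.184 2.719
v -1.433 1.907 2.715
v -1.085 1.838 2.685
f 2 1 5
f 2 5 3
f 3 5 6
f 3 6 4
f 5 1 7
f 5 7 6
f 6 7 8
f 6 8 4
f 7 1 9
f 7 9 8
f 8 9 10
f 8 10 4
f 9 1 11
f 9 11 10
f 10 11 12
f 10 12 4
f 11 1 13
f 11 13 12
f 12 13 14
f 12 14 4
f 13 1 15
f 13 15 14
f 14 15 16
f 14 16 4
f 15 1 17
f 15 17 16
f 16 17 18
f 16 18 4
f 17 1 19
f 17 19 18
f 18 19 20
f 18 20 4
f 19 1 21
f 19 21 20
f 20 21 22
f 20 22 4
f 21 1 2
f 21 2 22
f 22 2 3
f 22 3 4
f 23 60 39
f 60 34 63
f 39 63 28
f 60 63 39
f 23 39 35
f 39 28 40
f 35 40 24
f 39 40 35
f 23 35 44
f 35 24 45
f 44 45 30
f 35 45 44
f 23 44 56
f 44 30 59
f 56 59 33
f 44 59 56
f 23 56 60
f 56 33 64
f 60 64 34
f 56 64 60
f 24 40 51
f 40 28 54
f 51 54 32
f 40 54 51
f 28 63 41
f 63 34 62
f 41 62 27
f 63 62 41
f 34 64 61
f 64 33 57
f 61 57 25
f 64 57 61
f 33 59 58
f 59 30 46
f 58 46 29
f 59 46 58
f 30 45 50
f 45 24 47
f 50 47 31
f 45 47 50
f 26 52 38
f 52 32 53
f 38 53 27
f 52 53 38
f 26 38 36
f 38 27 37
f 36 37 25
f 38 37 36
f 26 36 43
f 36 25 42
f 43 42 29
f 36 42 43
f 26 43 48
f 43 29 49
f 48 49 31
f 43 49 48
f 26 48 52
f 48 31 55
f 52 55 32
f 48 55 52
f 27 53 41
f 53 32 54
f 41 54 28
f 53 54 41
f 25 37 61
f 37 27 62
f 61 62 34
f 37 62 61
f 29 42 58
f 42 25 57
f 58 57 33
f 42 57 58
f 31 49 50
f 49 29 46
f 50 46 30
f 49 46 50
f 32 55 51
f 55 31 47
f 51 47 24
f 55 47 51
f 66 65 69
f 66 69 67
f 67 69 70
f 67 70 68
f 69 65 71
f 69 71 70
f 70 71 72
f 70 72 68
f 71 65 73
f 71 73 72
f 72 73 74
f 72 74 68
f 73 65 75
f 73 75 74
f 74 75 76
f 74 76 68
f 75 65 77
f 75 77 76
f 76 77 78
f 76 78 68
f 77 65 79
f 77 79 78
f 78 79 80
f 78 80 68
f 79 65 81
f 79 81 80
f 80 81 82
f 80 82 68
f 81 65 83
f 81 83 82
f 82 83 84
f 82 84 68
f 83 65 85
f 83 85 84
f 84 85 86
f 84 86 68
f 85 65 87
f 85 87 86
f 86 87 88
f 86 88 68
f 87 65 66
f 87 66 88
f 88 66 67
f 88 67 68
f 90 89 93
f 90 93 91
f 91 93 94
f 91 94 92
f 93 89 95
f 93 95 94
f 94 95 96
f 94 96 92
f 95 89 97
f 95 97 96
f 96 97 98
f 96 98 92
f 97 89 99
f 97 99 98
f 98 99 100
f 98 100 92
f 99 89 101
f 99 101 100
f 100 101 102
f 100 102 92
f 101 89 103
f 101 103 102
f 102 103 104
f 102 104 92
f 103 89 105
f 103 105 104
f 104 105 106
f 104 106 92
f 105 89 90
f 105 90 106
f 106 90 91
f 106 91 92
f 108 107 110
f 108 110 109
f 110 107 111
f 110 111 109
f 111 107 112
f 111 112 109
f 112 107 113
f 112 113 109
f 113 107 114
f 113 114 109
f 114 107 115
f 114 115 109
f 115 107 116
f 115 116 109
f 116 107 117
f 116 117 109
f 117 107 108
f 117 108 109



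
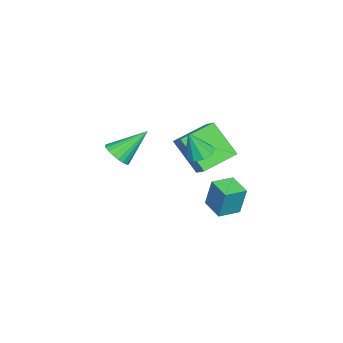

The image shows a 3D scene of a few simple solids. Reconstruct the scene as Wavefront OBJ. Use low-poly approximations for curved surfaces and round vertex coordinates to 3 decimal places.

v 1.478 -0.474 1.856
v 1.768 -0.883 2.414
v 0.742 0.734 3.124
v 1.998 -0.681 2.355
v 2.138 -0.443 2.21
v 2.165 -0.211 2.004
v 2.072 -0.024 1.772
v 1.877 0.085 1.555
v 1.612 0.097 1.389
v 1.325 0.011 1.305
v 1.064 -0.16 1.316
v 0.874 -0.384 1.42
v 0.789 -0.625 1.6
v 0.823 -0.839 1.824
v 0.971 -0.99 2.053
v 1.205 -1.052 2.249
v 1.487 -1.014 2.376
v -2.128 3.751 0.266
v -2.617 2.53 1.851
v -1.406 4.297 0.908
v -1.895 3.076 2.494
v -0.785 2.564 -0.234
v -1.274 1.343 1.352
v -0.063 3.11 0.409
v -0.552 1.889 1.994
v -2.581 3.544 -2.981
v -2.478 3.871 -1.419
v -1.747 4.39 -3.214
v -1.644 4.717 -1.651
v -1.736 2.743 -2.869
v -1.633 3.07 -1.306
v -0.902 3.589 -3.101
v -0.799 3.916 -1.539
v 2.016 3.421 2.949
v 2.419 2.931 2.703
v 2.284 2.979 4.271
v 2.667 3.316 2.782
v 2.611 3.75 2.939
v 2.277 4.031 3.1
v 1.821 4.026 3.19
v 1.456 3.738 3.168
v 1.354 3.302 3.043
v 1.561 2.922 2.874
v 1.982 2.775 2.74
f 2 1 4
f 2 4 3
f 4 1 5
f 4 5 3
f 5 1 6
f 5 6 3
f 6 1 7
f 6 7 3
f 7 1 8
f 7 8 3
f 8 1 9
f 8 9 3
f 9 1 10
f 9 10 3
f 10 1 11
f 10 11 3
f 11 1 12
f 11 12 3
f 12 1 13
f 12 13 3
f 13 1 14
f 13 14 3
f 14 1 15
f 14 15 3
f 15 1 16
f 15 16 3
f 16 1 17
f 16 17 3
f 17 1 2
f 17 2 3
f 19 21 18
f 22 19 18
f 18 21 20
f 20 22 18
f 19 25 21
f 23 19 22
f 23 25 19
f 21 25 20
f 24 22 20
f 20 25 24
f 24 23 22
f 25 23 24
f 27 29 26
f 30 27 26
f 26 29 28
f 28 30 26
f 27 33 29
f 31 27 30
f 31 33 27
f 29 33 28
f 32 30 28
f 28 33 32
f 32 31 30
f 33 31 32
f 35 34 37
f 35 37 36
f 37 34 38
f 37 38 36
f 38 34 39
f 38 39 36
f 39 34 40
f 39 40 36
f 40 34 41
f 40 41 36
f 41 34 42
f 41 42 36
f 42 34 43
f 42 43 36
f 43 34 44
f 43 44 36
f 44 34 35
f 44 35 36



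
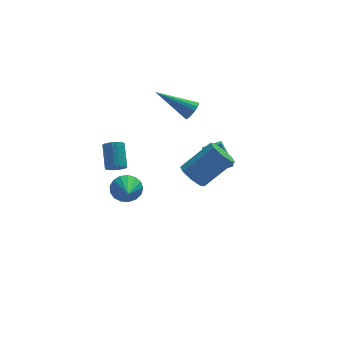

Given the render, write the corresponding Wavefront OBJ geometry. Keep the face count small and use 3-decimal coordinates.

v 1.862 2.016 -4.305
v 1.382 2.712 -3.03
v 2.057 2.807 -4.664
v 1.577 3.503 -3.388
v 2.823 1.957 -3.912
v 2.343 2.653 -2.636
v 3.018 2.748 -4.27
v 2.538 3.444 -2.995
v 0.87 2.673 -0.008
v 1.074 2.367 0.465
v -0.85 3.347 1.168
v 1.202 2.649 0.491
v 1.241 2.937 0.382
v 1.18 3.155 0.169
v 1.037 3.244 -0.091
v 0.848 3.18 -0.33
v 0.666 2.98 -0.482
v 0.538 2.698 -0.508
v 0.499 2.409 -0.399
v 0.559 2.192 -0.186
v 0.703 2.103 0.074
v 0.892 2.167 0.313
v -3.598 -0.829 -1.177
v -3.26 -0.566 -1.489
v -3.184 0.492 -0.515
v -3.522 0.229 -0.203
v -3.47 -0.485 -1.56
v -3.394 0.572 -0.585
v -3.705 -0.473 -1.555
v -3.629 0.585 -0.58
v -3.92 -0.531 -1.475
v -3.844 0.526 -0.501
v -4.07 -0.648 -1.337
v -3.994 0.409 -0.362
v -4.127 -0.801 -1.166
v -4.051 0.257 -0.192
v -4.079 -0.959 -0.998
v -4.003 0.098 -0.023
v -3.936 -1.092 -0.865
v -3.86 -0.034 0.109
v -3.726 -1.172 -0.795
v -3.65 -0.115 0.18
v -3.491 -1.185 -0.8
v -3.415 -0.127 0.175
v -3.276 -1.126 -0.879
v -3.2 -0.069 0.095
v -3.126 -1.009 -1.018
v -3.05 0.048 -0.043
v -3.069 -0.857 -1.188
v -2.993 0.201 -0.214
v -3.117 -0.698 -1.357
v -3.041 0.359 -0.382
v 0.427 0.63 -3.417
v 0.948 0.871 -4.016
v 2.514 1.051 -2.583
v 1.993 0.81 -1.983
v 0.645 1.36 -3.746
v 2.211 1.54 -2.313
v 0.215 1.421 -3.283
v 1.78 1.601 -1.85
v -0.092 1.019 -2.899
v 1.474 1.199 -1.465
v -0.094 0.389 -2.817
v 1.472 0.569 -1.384
v 0.209 -0.1 -3.087
v 1.775 0.08 -1.654
v 0.64 -0.161 -3.55
v 2.205 0.019 -2.117
v 0.946 0.241 -3.935
v 2.512 0.421 -2.501
v -3.514 -3.014 -1.107
v -3.037 -2.797 -0.53
v -3.706 -4.546 -0.373
v -3.375 -2.696 -0.409
v -3.745 -2.668 -0.448
v -4.063 -2.72 -0.638
v -4.254 -2.838 -0.935
v -4.276 -2.997 -1.273
v -4.123 -3.16 -1.572
v -3.831 -3.289 -1.765
v -3.466 -3.356 -1.807
v -3.112 -3.343 -1.689
v -2.85 -3.256 -1.438
v -2.74 -3.113 -1.111
v -2.807 -2.947 -0.783
f 2 4 1
f 5 2 1
f 1 4 3
f 3 5 1
f 2 8 4
f 6 2 5
f 6 8 2
f 4 8 3
f 7 5 3
f 3 8 7
f 7 6 5
f 8 6 7
f 10 9 12
f 10 12 11
f 12 9 13
f 12 13 11
f 13 9 14
f 13 14 11
f 14 9 15
f 14 15 11
f 15 9 16
f 15 16 11
f 16 9 17
f 16 17 11
f 17 9 18
f 17 18 11
f 18 9 19
f 18 19 11
f 19 9 20
f 19 20 11
f 20 9 21
f 20 21 11
f 21 9 22
f 21 22 11
f 22 9 10
f 22 10 11
f 24 23 27
f 24 27 25
f 25 27 28
f 25 28 26
f 27 23 29
f 27 29 28
f 28 29 30
f 28 30 26
f 29 23 31
f 29 31 30
f 30 31 32
f 30 32 26
f 31 23 33
f 31 33 32
f 32 33 34
f 32 34 26
f 33 23 35
f 33 35 34
f 34 35 36
f 34 36 26
f 35 23 37
f 35 37 36
f 36 37 38
f 36 38 26
f 37 23 39
f 37 39 38
f 38 39 40
f 38 40 26
f 39 23 41
f 39 41 40
f 40 41 42
f 40 42 26
f 41 23 43
f 41 43 42
f 42 43 44
f 42 44 26
f 43 23 45
f 43 45 44
f 44 45 46
f 44 46 26
f 45 23 47
f 45 47 46
f 46 47 48
f 46 48 26
f 47 23 49
f 47 49 48
f 48 49 50
f 48 50 26
f 49 23 51
f 49 51 50
f 50 51 52
f 50 52 26
f 51 23 24
f 51 24 52
f 52 24 25
f 52 25 26
f 54 53 57
f 54 57 55
f 55 57 58
f 55 58 56
f 57 53 59
f 57 59 58
f 58 59 60
f 58 60 56
f 59 53 61
f 59 61 60
f 60 61 62
f 60 62 56
f 61 53 63
f 61 63 62
f 62 63 64
f 62 64 56
f 63 53 65
f 63 65 64
f 64 65 66
f 64 66 56
f 65 53 67
f 65 67 66
f 66 67 68
f 66 68 56
f 67 53 69
f 67 69 68
f 68 69 70
f 68 70 56
f 69 53 54
f 69 54 70
f 70 54 55
f 70 55 56
f 72 71 74
f 72 74 73
f 74 71 75
f 74 75 73
f 75 71 76
f 75 76 73
f 76 71 77
f 76 77 73
f 77 71 78
f 77 78 73
f 78 71 79
f 78 79 73
f 79 71 80
f 79 80 73
f 80 71 81
f 80 81 73
f 81 71 82
f 81 82 73
f 82 71 83
f 82 83 73
f 83 71 84
f 83 84 73
f 84 71 85
f 84 85 73
f 85 71 72
f 85 72 73



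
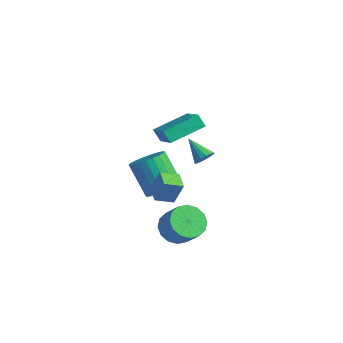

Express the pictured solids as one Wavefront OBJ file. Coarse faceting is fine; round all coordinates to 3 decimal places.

v 3.135 -3.653 3.2
v 3.467 -3.329 4.415
v 2.286 -3.093 3.283
v 2.618 -2.769 4.498
v 3.642 -2.831 2.842
v 3.974 -2.507 4.057
v 2.793 -2.271 2.925
v 3.125 -1.947 4.14
v -3.636 2.857 1.235
v -2.025 2.036 2.417
v -3.045 4.843 1.809
v -1.434 4.022 2.991
v -3.126 2.898 0.569
v -1.515 2.077 1.751
v -2.535 4.884 1.143
v -0.924 4.063 2.325
v 0.018 0.052 0.021
v 0.778 -0.263 0.624
v -0.539 -0.187 2.322
v -1.298 0.128 1.719
v 0.824 0.132 0.642
v -0.493 0.208 2.34
v 0.747 0.514 0.565
v -0.57 0.591 2.263
v 0.559 0.827 0.405
v -0.758 0.903 2.103
v 0.289 1.021 0.187
v -1.028 1.098 1.885
v -0.023 1.068 -0.057
v -1.339 1.145 1.641
v -0.328 0.96 -0.288
v -1.644 1.037 1.409
v -0.58 0.714 -0.473
v -1.897 0.79 1.225
v -0.741 0.367 -0.582
v -2.058 0.443 1.116
v -0.787 -0.028 -0.6
v -2.104 0.048 1.098
v -0.71 -0.411 -0.523
v -2.027 -0.334 1.175
v -0.522 -0.723 -0.363
v -1.839 -0.647 1.335
v -0.252 -0.918 -0.145
v -1.569 -0.841 1.553
v 0.059 -0.965 0.099
v -1.257 -0.888 1.797
v 0.364 -0.857 0.331
v -0.952 -0.78 2.028
v 0.617 -0.61 0.515
v -0.7 -0.534 2.213
v 2.565 -1.601 -0.489
v 3.186 -2.14 -1.075
v 4.156 -2.259 0.063
v 3.535 -1.719 0.649
v 3.33 -1.643 -1.146
v 4.301 -1.761 -0.009
v 3.27 -1.134 -1.041
v 4.24 -1.253 0.096
v 3.02 -0.75 -0.789
v 3.991 -0.869 0.349
v 2.649 -0.595 -0.455
v 3.619 -0.713 0.682
v 2.255 -0.709 -0.131
v 3.225 -0.827 1.006
v 1.944 -1.061 0.097
v 2.914 -1.18 1.235
v 1.799 -1.559 0.169
v 2.77 -1.677 1.306
v 1.86 -2.067 0.064
v 2.83 -2.186 1.201
v 2.109 -2.451 -0.189
v 3.08 -2.57 0.949
v 2.481 -2.607 -0.522
v 3.451 -2.725 0.615
v 2.875 -2.493 -0.846
v 3.845 -2.611 0.291
v 0.523 2.507 1.405
v 0.811 2.89 1.799
v -0.723 2.573 2.255
v 0.674 3.082 1.581
v 0.496 3.12 1.317
v 0.325 2.994 1.076
v 0.207 2.737 0.924
v 0.175 2.419 0.9
v 0.235 2.124 1.012
v 0.373 1.932 1.229
v 0.551 1.894 1.493
v 0.722 2.02 1.734
v 0.839 2.277 1.887
v 0.872 2.596 1.91
f 2 4 1
f 5 2 1
f 1 4 3
f 3 5 1
f 2 8 4
f 6 2 5
f 6 8 2
f 4 8 3
f 7 5 3
f 3 8 7
f 7 6 5
f 8 6 7
f 10 12 9
f 13 10 9
f 9 12 11
f 11 13 9
f 10 16 12
f 14 10 13
f 14 16 10
f 12 16 11
f 15 13 11
f 11 16 15
f 15 14 13
f 16 14 15
f 18 17 21
f 18 21 19
f 19 21 22
f 19 22 20
f 21 17 23
f 21 23 22
f 22 23 24
f 22 24 20
f 23 17 25
f 23 25 24
f 24 25 26
f 24 26 20
f 25 17 27
f 25 27 26
f 26 27 28
f 26 28 20
f 27 17 29
f 27 29 28
f 28 29 30
f 28 30 20
f 29 17 31
f 29 31 30
f 30 31 32
f 30 32 20
f 31 17 33
f 31 33 32
f 32 33 34
f 32 34 20
f 33 17 35
f 33 35 34
f 34 35 36
f 34 36 20
f 35 17 37
f 35 37 36
f 36 37 38
f 36 38 20
f 37 17 39
f 37 39 38
f 38 39 40
f 38 40 20
f 39 17 41
f 39 41 40
f 40 41 42
f 40 42 20
f 41 17 43
f 41 43 42
f 42 43 44
f 42 44 20
f 43 17 45
f 43 45 44
f 44 45 46
f 44 46 20
f 45 17 47
f 45 47 46
f 46 47 48
f 46 48 20
f 47 17 49
f 47 49 48
f 48 49 50
f 48 50 20
f 49 17 18
f 49 18 50
f 50 18 19
f 50 19 20
f 52 51 55
f 52 55 53
f 53 55 56
f 53 56 54
f 55 51 57
f 55 57 56
f 56 57 58
f 56 58 54
f 57 51 59
f 57 59 58
f 58 59 60
f 58 60 54
f 59 51 61
f 59 61 60
f 60 61 62
f 60 62 54
f 61 51 63
f 61 63 62
f 62 63 64
f 62 64 54
f 63 51 65
f 63 65 64
f 64 65 66
f 64 66 54
f 65 51 67
f 65 67 66
f 66 67 68
f 66 68 54
f 67 51 69
f 67 69 68
f 68 69 70
f 68 70 54
f 69 51 71
f 69 71 70
f 70 71 72
f 70 72 54
f 71 51 73
f 71 73 72
f 72 73 74
f 72 74 54
f 73 51 75
f 73 75 74
f 74 75 76
f 74 76 54
f 75 51 52
f 75 52 76
f 76 52 53
f 76 53 54
f 78 77 80
f 78 80 79
f 80 77 81
f 80 81 79
f 81 77 82
f 81 82 79
f 82 77 83
f 82 83 79
f 83 77 84
f 83 84 79
f 84 77 85
f 84 85 79
f 85 77 86
f 85 86 79
f 86 77 87
f 86 87 79
f 87 77 88
f 87 88 79
f 88 77 89
f 88 89 79
f 89 77 90
f 89 90 79
f 90 77 78
f 90 78 79



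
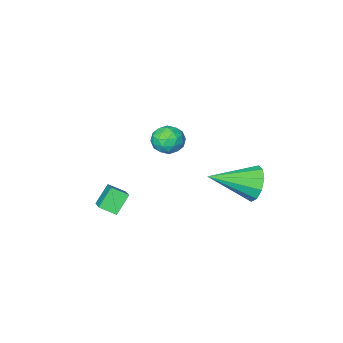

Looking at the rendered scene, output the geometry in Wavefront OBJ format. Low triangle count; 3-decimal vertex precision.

v -3.953 -0.097 -3.13
v -3.518 0.289 -3.881
v -2.047 -0.843 -2.41
v -3.525 0.688 -3.45
v -3.695 0.787 -2.897
v -3.964 0.549 -2.433
v -4.228 0.064 -2.235
v -4.388 -0.483 -2.379
v -4.382 -0.882 -2.81
v -4.211 -0.981 -3.363
v -3.943 -0.742 -3.827
v -3.678 -0.257 -4.025
v -0.285 -0.42 0.834
v 0.104 -0.435 0.185
v -0.564 -1.605 0.695
v -0.175 -1.62 0.046
v 0.191 -1.541 0.704
v 0.363 -0.809 0.79
v -0.823 -1.231 0.09
v -0.651 -0.499 0.176
v -0.229 -0.936 -0.275
v 0.398 -1.128 0.104
v -0.858 -0.912 0.776
v -0.231 -1.104 1.155
v -0.066 -0.324 0.522
v -0.394 -1.716 0.358
v -0.179 -1.67 0.745
v 0.05 -1.679 0.363
v 0.086 -0.544 0.878
v 0.315 -0.552 0.496
v 0.366 -1.203 0.801
v -0.775 -1.488 0.384
v -0.546 -1.496 0.002
v -0.51 -0.361 0.517
v -0.281 -0.37 0.135
v -0.826 -0.837 0.079
v -0.033 -0.627 -0.13
v -0.197 -1.323 -0.212
v -0.578 -1.095 -0.186
v -0.476 -0.664 -0.135
v 0.335 -0.74 0.093
v 0.171 -1.436 0.011
v 0.386 -1.39 0.398
v 0.487 -0.96 0.448
v 0.14 -1.034 -0.178
v -0.631 -0.604 0.869
v -0.795 -1.3 0.787
v -0.947 -1.08 0.432
v -0.846 -0.65 0.482
v -0.263 -0.717 1.092
v -0.427 -1.413 1.01
v 0.016 -1.376 1.015
v 0.118 -0.945 1.066
v -0.6 -1.006 1.058
v 1.106 -3.732 -3.468
v 1.866 -2.104 -2.381
v 0.545 -3.225 -3.835
v 1.306 -1.597 -2.748
v 1.834 -3.523 -4.292
v 2.595 -1.895 -3.205
v 1.274 -3.016 -4.659
v 2.034 -1.388 -3.572
f 2 1 4
f 2 4 3
f 4 1 5
f 4 5 3
f 5 1 6
f 5 6 3
f 6 1 7
f 6 7 3
f 7 1 8
f 7 8 3
f 8 1 9
f 8 9 3
f 9 1 10
f 9 10 3
f 10 1 11
f 10 11 3
f 11 1 12
f 11 12 3
f 12 1 2
f 12 2 3
f 13 50 29
f 50 24 53
f 29 53 18
f 50 53 29
f 13 29 25
f 29 18 30
f 25 30 14
f 29 30 25
f 13 25 34
f 25 14 35
f 34 35 20
f 25 35 34
f 13 34 46
f 34 20 49
f 46 49 23
f 34 49 46
f 13 46 50
f 46 23 54
f 50 54 24
f 46 54 50
f 14 30 41
f 30 18 44
f 41 44 22
f 30 44 41
f 18 53 31
f 53 24 52
f 31 52 17
f 53 52 31
f 24 54 51
f 54 23 47
f 51 47 15
f 54 47 51
f 23 49 48
f 49 20 36
f 48 36 19
f 49 36 48
f 20 35 40
f 35 14 37
f 40 37 21
f 35 37 40
f 16 42 28
f 42 22 43
f 28 43 17
f 42 43 28
f 16 28 26
f 28 17 27
f 26 27 15
f 28 27 26
f 16 26 33
f 26 15 32
f 33 32 19
f 26 32 33
f 16 33 38
f 33 19 39
f 38 39 21
f 33 39 38
f 16 38 42
f 38 21 45
f 42 45 22
f 38 45 42
f 17 43 31
f 43 22 44
f 31 44 18
f 43 44 31
f 15 27 51
f 27 17 52
f 51 52 24
f 27 52 51
f 19 32 48
f 32 15 47
f 48 47 23
f 32 47 48
f 21 39 40
f 39 19 36
f 40 36 20
f 39 36 40
f 22 45 41
f 45 21 37
f 41 37 14
f 45 37 41
f 56 58 55
f 59 56 55
f 55 58 57
f 57 59 55
f 56 62 58
f 60 56 59
f 60 62 56
f 58 62 57
f 61 59 57
f 57 62 61
f 61 60 59
f 62 60 61



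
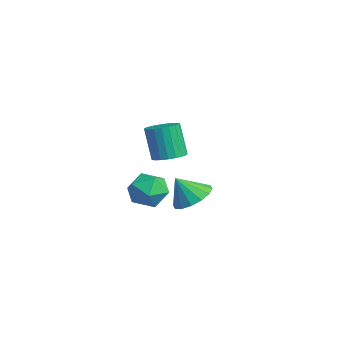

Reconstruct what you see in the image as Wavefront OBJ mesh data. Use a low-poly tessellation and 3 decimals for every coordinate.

v 3.79 -2.965 0.081
v 4.399 -2.632 0.306
v 3.919 -2.781 1.825
v 3.31 -3.115 1.599
v 4.209 -2.398 0.269
v 3.729 -2.548 1.788
v 3.947 -2.262 0.199
v 3.466 -2.412 1.718
v 3.657 -2.248 0.109
v 3.177 -2.398 1.628
v 3.391 -2.358 0.014
v 2.91 -2.508 1.533
v 3.193 -2.573 -0.069
v 2.713 -2.722 1.449
v 3.099 -2.855 -0.127
v 2.619 -3.005 1.392
v 3.124 -3.157 -0.149
v 2.644 -3.307 1.37
v 3.265 -3.425 -0.131
v 2.784 -3.575 1.388
v 3.496 -3.614 -0.077
v 3.016 -3.764 1.442
v 3.778 -3.691 0.005
v 3.298 -3.841 1.524
v 4.062 -3.642 0.1
v 3.582 -3.792 1.619
v 4.299 -3.476 0.191
v 3.819 -3.626 1.71
v 4.449 -3.222 0.263
v 3.968 -3.372 1.782
v 4.484 -2.923 0.304
v 4.004 -3.073 1.823
v -0.462 -0.463 -4.531
v 0.179 -1.182 -4.836
v -0.718 -1.177 -3.389
v 0.472 -0.847 -4.561
v 0.514 -0.409 -4.279
v 0.295 0.014 -4.063
v -0.127 0.309 -3.973
v -0.639 0.397 -4.033
v -1.104 0.255 -4.226
v -1.396 -0.08 -4.5
v -1.439 -0.518 -4.783
v -1.22 -0.941 -4.998
v -0.798 -1.236 -5.088
v -0.286 -1.324 -5.029
v 1.582 -3.179 -2.436
v 2.198 -2.652 -1.889
v 2.742 -4.208 -2.751
v 3.358 -3.681 -2.204
v 2.626 -4.172 -1.781
v 1.909 -3.536 -1.586
v 3.031 -3.324 -3.054
v 2.314 -2.688 -2.859
v 3.093 -2.742 -2.271
v 2.843 -3.266 -1.484
v 2.097 -3.594 -3.156
v 1.847 -4.118 -2.369
f 2 1 5
f 2 5 3
f 3 5 6
f 3 6 4
f 5 1 7
f 5 7 6
f 6 7 8
f 6 8 4
f 7 1 9
f 7 9 8
f 8 9 10
f 8 10 4
f 9 1 11
f 9 11 10
f 10 11 12
f 10 12 4
f 11 1 13
f 11 13 12
f 12 13 14
f 12 14 4
f 13 1 15
f 13 15 14
f 14 15 16
f 14 16 4
f 15 1 17
f 15 17 16
f 16 17 18
f 16 18 4
f 17 1 19
f 17 19 18
f 18 19 20
f 18 20 4
f 19 1 21
f 19 21 20
f 20 21 22
f 20 22 4
f 21 1 23
f 21 23 22
f 22 23 24
f 22 24 4
f 23 1 25
f 23 25 24
f 24 25 26
f 24 26 4
f 25 1 27
f 25 27 26
f 26 27 28
f 26 28 4
f 27 1 29
f 27 29 28
f 28 29 30
f 28 30 4
f 29 1 31
f 29 31 30
f 30 31 32
f 30 32 4
f 31 1 2
f 31 2 32
f 32 2 3
f 32 3 4
f 34 33 36
f 34 36 35
f 36 33 37
f 36 37 35
f 37 33 38
f 37 38 35
f 38 33 39
f 38 39 35
f 39 33 40
f 39 40 35
f 40 33 41
f 40 41 35
f 41 33 42
f 41 42 35
f 42 33 43
f 42 43 35
f 43 33 44
f 43 44 35
f 44 33 45
f 44 45 35
f 45 33 46
f 45 46 35
f 46 33 34
f 46 34 35
f 47 58 52
f 47 52 48
f 47 48 54
f 47 54 57
f 47 57 58
f 48 52 56
f 52 58 51
f 58 57 49
f 57 54 53
f 54 48 55
f 50 56 51
f 50 51 49
f 50 49 53
f 50 53 55
f 50 55 56
f 51 56 52
f 49 51 58
f 53 49 57
f 55 53 54
f 56 55 48



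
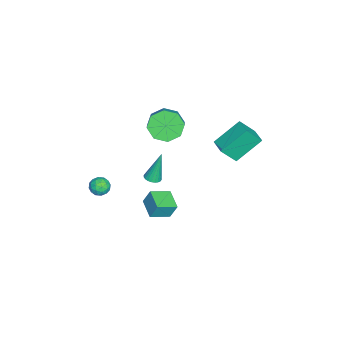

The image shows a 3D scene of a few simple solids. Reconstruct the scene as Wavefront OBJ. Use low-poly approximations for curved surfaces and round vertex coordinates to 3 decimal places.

v 0.454 -0.265 -2.288
v 0.449 0.165 -1.298
v 1.568 0.387 -2.565
v 1.563 0.817 -1.575
v 1.157 -1.277 -1.845
v 1.152 -0.847 -0.855
v 2.271 -0.625 -2.122
v 2.266 -0.195 -1.132
v 1.484 -3.441 0.219
v 1.912 -2.99 -0.009
v 1.948 -4.19 -0.391
v 2.376 -3.739 -0.619
v 2.41 -3.939 0.012
v 2.123 -3.476 0.389
v 1.737 -3.704 -0.789
v 1.45 -3.241 -0.412
v 2.069 -3.153 -0.632
v 2.485 -3.298 -0.137
v 1.375 -3.882 -0.263
v 1.791 -4.027 0.232
v 1.657 -3.15 0.158
v 2.203 -4.03 -0.558
v 2.223 -4.148 -0.188
v 2.474 -3.883 -0.322
v 1.781 -3.435 0.392
v 2.033 -3.17 0.258
v 2.325 -3.728 0.271
v 1.827 -4.01 -0.658
v 2.079 -3.745 -0.792
v 1.386 -3.297 -0.078
v 1.637 -3.032 -0.212
v 1.535 -3.452 -0.671
v 2.001 -2.98 -0.341
v 2.274 -3.421 -0.7
v 1.898 -3.4 -0.8
v 1.729 -3.128 -0.578
v 2.245 -3.066 -0.051
v 2.518 -3.506 -0.409
v 2.538 -3.623 -0.038
v 2.369 -3.351 0.183
v 2.337 -3.161 -0.417
v 1.342 -3.674 0.009
v 1.615 -4.114 -0.349
v 1.491 -3.829 -0.583
v 1.322 -3.557 -0.362
v 1.586 -3.759 0.3
v 1.859 -4.2 -0.059
v 2.131 -4.052 0.178
v 1.962 -3.78 0.4
v 1.523 -4.019 0.017
v 3.18 -0.233 2.427
v 3.522 0.144 2.393
v 2.88 0.213 4.333
v 3.355 0.239 2.344
v 3.16 0.263 2.308
v 2.969 0.211 2.29
v 2.81 0.091 2.293
v 2.707 -0.078 2.316
v 2.677 -0.27 2.356
v 2.723 -0.457 2.407
v 2.839 -0.61 2.461
v 3.006 -0.705 2.51
v 3.201 -0.728 2.546
v 3.392 -0.676 2.564
v 3.551 -0.557 2.561
v 3.654 -0.388 2.538
v 3.684 -0.195 2.498
v 3.638 -0.009 2.447
v -1.952 -0.61 2.633
v -1.373 -0.365 1.755
v -0.27 -0.124 2.548
v -0.848 -0.37 3.427
v -1.751 0.295 2.079
v -0.648 0.535 2.873
v -2.246 0.424 2.728
v -1.143 0.665 3.522
v -2.569 -0.052 3.322
v -1.465 0.189 4.115
v -2.53 -0.856 3.512
v -1.427 -0.615 4.305
v -2.152 -1.515 3.187
v -1.049 -1.275 3.981
v -1.657 -1.645 2.538
v -0.554 -1.404 3.332
v -1.335 -1.169 1.945
v -0.231 -0.928 2.738
v -1.132 4.683 3.65
v -0.731 3.86 4.735
v -0.204 5.249 3.737
v 0.196 4.426 4.822
v -0.236 3.414 2.358
v 0.164 2.591 3.443
v 0.691 3.98 2.445
v 1.092 3.157 3.53
f 2 4 1
f 5 2 1
f 1 4 3
f 3 5 1
f 2 8 4
f 6 2 5
f 6 8 2
f 4 8 3
f 7 5 3
f 3 8 7
f 7 6 5
f 8 6 7
f 9 46 25
f 46 20 49
f 25 49 14
f 46 49 25
f 9 25 21
f 25 14 26
f 21 26 10
f 25 26 21
f 9 21 30
f 21 10 31
f 30 31 16
f 21 31 30
f 9 30 42
f 30 16 45
f 42 45 19
f 30 45 42
f 9 42 46
f 42 19 50
f 46 50 20
f 42 50 46
f 10 26 37
f 26 14 40
f 37 40 18
f 26 40 37
f 14 49 27
f 49 20 48
f 27 48 13
f 49 48 27
f 20 50 47
f 50 19 43
f 47 43 11
f 50 43 47
f 19 45 44
f 45 16 32
f 44 32 15
f 45 32 44
f 16 31 36
f 31 10 33
f 36 33 17
f 31 33 36
f 12 38 24
f 38 18 39
f 24 39 13
f 38 39 24
f 12 24 22
f 24 13 23
f 22 23 11
f 24 23 22
f 12 22 29
f 22 11 28
f 29 28 15
f 22 28 29
f 12 29 34
f 29 15 35
f 34 35 17
f 29 35 34
f 12 34 38
f 34 17 41
f 38 41 18
f 34 41 38
f 13 39 27
f 39 18 40
f 27 40 14
f 39 40 27
f 11 23 47
f 23 13 48
f 47 48 20
f 23 48 47
f 15 28 44
f 28 11 43
f 44 43 19
f 28 43 44
f 17 35 36
f 35 15 32
f 36 32 16
f 35 32 36
f 18 41 37
f 41 17 33
f 37 33 10
f 41 33 37
f 52 51 54
f 52 54 53
f 54 51 55
f 54 55 53
f 55 51 56
f 55 56 53
f 56 51 57
f 56 57 53
f 57 51 58
f 57 58 53
f 58 51 59
f 58 59 53
f 59 51 60
f 59 60 53
f 60 51 61
f 60 61 53
f 61 51 62
f 61 62 53
f 62 51 63
f 62 63 53
f 63 51 64
f 63 64 53
f 64 51 65
f 64 65 53
f 65 51 66
f 65 66 53
f 66 51 67
f 66 67 53
f 67 51 68
f 67 68 53
f 68 51 52
f 68 52 53
f 70 69 73
f 70 73 71
f 71 73 74
f 71 74 72
f 73 69 75
f 73 75 74
f 74 75 76
f 74 76 72
f 75 69 77
f 75 77 76
f 76 77 78
f 76 78 72
f 77 69 79
f 77 79 78
f 78 79 80
f 78 80 72
f 79 69 81
f 79 81 80
f 80 81 82
f 80 82 72
f 81 69 83
f 81 83 82
f 82 83 84
f 82 84 72
f 83 69 85
f 83 85 84
f 84 85 86
f 84 86 72
f 85 69 70
f 85 70 86
f 86 70 71
f 86 71 72
f 88 90 87
f 91 88 87
f 87 90 89
f 89 91 87
f 88 94 90
f 92 88 91
f 92 94 88
f 90 94 89
f 93 91 89
f 89 94 93
f 93 92 91
f 94 92 93



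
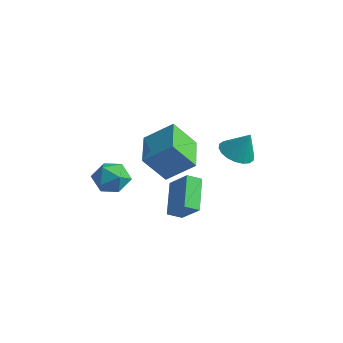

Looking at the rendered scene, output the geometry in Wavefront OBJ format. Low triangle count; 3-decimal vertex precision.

v 3.946 -2.976 0.881
v 3.359 -3.859 2.223
v 2.514 -1.544 1.197
v 1.927 -2.426 2.539
v 5.013 -2.134 1.901
v 4.426 -3.016 3.243
v 3.581 -0.701 2.217
v 2.994 -1.584 3.559
v 0.417 1.649 -3.101
v 0.078 0.974 -2.711
v 1.585 1.667 -2.051
v 1.245 0.992 -1.662
v 1.495 0.428 -4.278
v 1.155 -0.247 -3.889
v 2.662 0.446 -3.229
v 2.323 -0.229 -2.839
v 3.023 2.51 0.068
v 3.754 2.914 -0.363
v 3.637 2.81 1.392
v 3.489 3.233 -0.312
v 3.131 3.409 -0.186
v 2.752 3.407 -0.009
v 2.426 3.227 0.183
v 2.219 2.906 0.352
v 2.171 2.506 0.464
v 2.291 2.107 0.499
v 2.557 1.788 0.448
v 2.915 1.612 0.322
v 3.294 1.613 0.145
v 3.62 1.793 -0.047
v 3.827 2.115 -0.216
v 3.875 2.515 -0.328
v -0.488 -1.599 -0.552
v 0.033 -1.455 -1.417
v -1.373 -2.785 -1.283
v -0.852 -2.641 -2.148
v -0.389 -3.048 -1.335
v 0.158 -2.315 -0.884
v -1.498 -1.925 -1.816
v -0.951 -1.192 -1.365
v -0.591 -1.656 -2.198
v 0.094 -2.351 -1.901
v -1.434 -1.889 -0.799
v -0.749 -2.584 -0.502
f 2 4 1
f 5 2 1
f 1 4 3
f 3 5 1
f 2 8 4
f 6 2 5
f 6 8 2
f 4 8 3
f 7 5 3
f 3 8 7
f 7 6 5
f 8 6 7
f 10 12 9
f 13 10 9
f 9 12 11
f 11 13 9
f 10 16 12
f 14 10 13
f 14 16 10
f 12 16 11
f 15 13 11
f 11 16 15
f 15 14 13
f 16 14 15
f 18 17 20
f 18 20 19
f 20 17 21
f 20 21 19
f 21 17 22
f 21 22 19
f 22 17 23
f 22 23 19
f 23 17 24
f 23 24 19
f 24 17 25
f 24 25 19
f 25 17 26
f 25 26 19
f 26 17 27
f 26 27 19
f 27 17 28
f 27 28 19
f 28 17 29
f 28 29 19
f 29 17 30
f 29 30 19
f 30 17 31
f 30 31 19
f 31 17 32
f 31 32 19
f 32 17 18
f 32 18 19
f 33 44 38
f 33 38 34
f 33 34 40
f 33 40 43
f 33 43 44
f 34 38 42
f 38 44 37
f 44 43 35
f 43 40 39
f 40 34 41
f 36 42 37
f 36 37 35
f 36 35 39
f 36 39 41
f 36 41 42
f 37 42 38
f 35 37 44
f 39 35 43
f 41 39 40
f 42 41 34



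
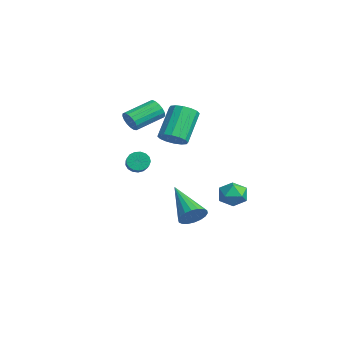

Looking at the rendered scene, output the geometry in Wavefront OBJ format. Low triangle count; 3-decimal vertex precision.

v -3.307 0.59 0.995
v -2.739 0.981 1.117
v -3.605 1.82 2.467
v -4.173 1.43 2.345
v -2.932 1.169 0.876
v -3.798 2.009 2.225
v -3.226 1.203 0.666
v -4.092 2.042 2.016
v -3.541 1.072 0.545
v -4.408 1.912 1.894
v -3.794 0.812 0.544
v -4.66 1.652 1.894
v -3.916 0.493 0.665
v -4.782 1.333 2.014
v -3.875 0.2 0.873
v -4.741 1.039 2.223
v -3.682 0.011 1.115
v -4.548 0.851 2.464
v -3.388 -0.022 1.324
v -4.254 0.817 2.674
v -3.072 0.108 1.446
v -3.939 0.948 2.795
v -2.82 0.368 1.446
v -3.686 1.208 2.796
v -2.698 0.687 1.326
v -3.564 1.527 2.675
v -3.112 -1.105 -0.149
v -2.852 -0.902 -0.552
v -1.388 -1.312 0.187
v -1.648 -1.515 0.589
v -2.878 -0.711 -0.394
v -1.414 -1.121 0.344
v -2.957 -0.61 -0.181
v -1.493 -1.02 0.558
v -3.072 -0.622 0.039
v -1.608 -1.032 0.778
v -3.196 -0.745 0.216
v -1.732 -1.155 0.955
v -3.3 -0.951 0.31
v -1.837 -1.361 1.049
v -3.362 -1.191 0.298
v -1.898 -1.602 1.037
v -3.366 -1.412 0.184
v -1.903 -1.823 0.923
v -3.312 -1.563 -0.007
v -1.849 -1.973 0.732
v -3.212 -1.609 -0.23
v -1.749 -2.019 0.509
v -3.089 -1.539 -0.435
v -1.626 -1.949 0.304
v -2.971 -1.37 -0.574
v -1.508 -1.78 0.164
v -2.886 -1.14 -0.616
v -1.422 -1.55 0.122
v 0.321 0.249 -2.14
v 0.672 0.348 -1.565
v -1.381 0.011 -1.06
v 0.585 0.628 -1.64
v 0.446 0.833 -1.814
v 0.282 0.923 -2.052
v 0.126 0.879 -2.308
v 0.009 0.71 -2.53
v -0.046 0.45 -2.675
v -0.029 0.151 -2.714
v 0.058 -0.129 -2.639
v 0.197 -0.334 -2.466
v 0.36 -0.424 -2.227
v 0.516 -0.38 -1.972
v 0.633 -0.212 -1.749
v 0.689 0.048 -1.604
v -3.837 -1.198 2.103
v -3.617 -0.976 1.639
v -3.923 0.4 2.152
v -4.143 0.178 2.617
v -3.875 -1.01 1.577
v -4.182 0.366 2.09
v -4.125 -1.088 1.636
v -4.431 0.288 2.149
v -4.309 -1.191 1.802
v -4.615 0.185 2.315
v -4.384 -1.295 2.037
v -4.691 0.081 2.55
v -4.334 -1.377 2.287
v -4.641 -0.001 2.8
v -4.171 -1.418 2.495
v -4.477 -0.043 3.008
v -3.93 -1.409 2.614
v -4.237 -0.033 3.127
v -3.669 -1.351 2.615
v -3.975 0.025 3.128
v -3.445 -1.258 2.5
v -3.752 0.117 3.013
v -3.312 -1.152 2.293
v -3.618 0.224 2.806
v -3.299 -1.056 2.043
v -3.605 0.32 2.556
v -3.408 -0.992 1.807
v -3.715 0.384 2.32
v 1.306 2.013 -0.56
v 1.974 2.016 -0.784
v 1.466 0.984 -0.096
v 2.134 0.987 -0.32
v 1.933 1.428 0.191
v 1.834 2.063 -0.096
v 1.606 0.937 -0.784
v 1.507 1.572 -1.071
v 2.159 1.35 -0.923
v 2.361 1.654 -0.321
v 1.079 1.346 -0.559
v 1.281 1.65 0.043
f 2 1 5
f 2 5 3
f 3 5 6
f 3 6 4
f 5 1 7
f 5 7 6
f 6 7 8
f 6 8 4
f 7 1 9
f 7 9 8
f 8 9 10
f 8 10 4
f 9 1 11
f 9 11 10
f 10 11 12
f 10 12 4
f 11 1 13
f 11 13 12
f 12 13 14
f 12 14 4
f 13 1 15
f 13 15 14
f 14 15 16
f 14 16 4
f 15 1 17
f 15 17 16
f 16 17 18
f 16 18 4
f 17 1 19
f 17 19 18
f 18 19 20
f 18 20 4
f 19 1 21
f 19 21 20
f 20 21 22
f 20 22 4
f 21 1 23
f 21 23 22
f 22 23 24
f 22 24 4
f 23 1 25
f 23 25 24
f 24 25 26
f 24 26 4
f 25 1 2
f 25 2 26
f 26 2 3
f 26 3 4
f 28 27 31
f 28 31 29
f 29 31 32
f 29 32 30
f 31 27 33
f 31 33 32
f 32 33 34
f 32 34 30
f 33 27 35
f 33 35 34
f 34 35 36
f 34 36 30
f 35 27 37
f 35 37 36
f 36 37 38
f 36 38 30
f 37 27 39
f 37 39 38
f 38 39 40
f 38 40 30
f 39 27 41
f 39 41 40
f 40 41 42
f 40 42 30
f 41 27 43
f 41 43 42
f 42 43 44
f 42 44 30
f 43 27 45
f 43 45 44
f 44 45 46
f 44 46 30
f 45 27 47
f 45 47 46
f 46 47 48
f 46 48 30
f 47 27 49
f 47 49 48
f 48 49 50
f 48 50 30
f 49 27 51
f 49 51 50
f 50 51 52
f 50 52 30
f 51 27 53
f 51 53 52
f 52 53 54
f 52 54 30
f 53 27 28
f 53 28 54
f 54 28 29
f 54 29 30
f 56 55 58
f 56 58 57
f 58 55 59
f 58 59 57
f 59 55 60
f 59 60 57
f 60 55 61
f 60 61 57
f 61 55 62
f 61 62 57
f 62 55 63
f 62 63 57
f 63 55 64
f 63 64 57
f 64 55 65
f 64 65 57
f 65 55 66
f 65 66 57
f 66 55 67
f 66 67 57
f 67 55 68
f 67 68 57
f 68 55 69
f 68 69 57
f 69 55 70
f 69 70 57
f 70 55 56
f 70 56 57
f 72 71 75
f 72 75 73
f 73 75 76
f 73 76 74
f 75 71 77
f 75 77 76
f 76 77 78
f 76 78 74
f 77 71 79
f 77 79 78
f 78 79 80
f 78 80 74
f 79 71 81
f 79 81 80
f 80 81 82
f 80 82 74
f 81 71 83
f 81 83 82
f 82 83 84
f 82 84 74
f 83 71 85
f 83 85 84
f 84 85 86
f 84 86 74
f 85 71 87
f 85 87 86
f 86 87 88
f 86 88 74
f 87 71 89
f 87 89 88
f 88 89 90
f 88 90 74
f 89 71 91
f 89 91 90
f 90 91 92
f 90 92 74
f 91 71 93
f 91 93 92
f 92 93 94
f 92 94 74
f 93 71 95
f 93 95 94
f 94 95 96
f 94 96 74
f 95 71 97
f 95 97 96
f 96 97 98
f 96 98 74
f 97 71 72
f 97 72 98
f 98 72 73
f 98 73 74
f 99 110 104
f 99 104 100
f 99 100 106
f 99 106 109
f 99 109 110
f 100 104 108
f 104 110 103
f 110 109 101
f 109 106 105
f 106 100 107
f 102 108 103
f 102 103 101
f 102 101 105
f 102 105 107
f 102 107 108
f 103 108 104
f 101 103 110
f 105 101 109
f 107 105 106
f 108 107 100

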